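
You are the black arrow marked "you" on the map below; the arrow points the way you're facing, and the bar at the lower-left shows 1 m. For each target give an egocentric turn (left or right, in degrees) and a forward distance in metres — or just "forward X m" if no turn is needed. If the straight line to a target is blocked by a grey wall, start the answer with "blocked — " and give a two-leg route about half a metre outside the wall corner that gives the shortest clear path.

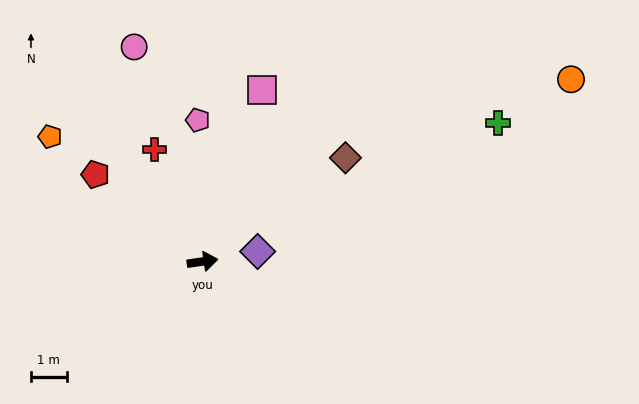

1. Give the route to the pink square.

turn left 63°, forward 5.1 m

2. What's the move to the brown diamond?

turn left 28°, forward 4.9 m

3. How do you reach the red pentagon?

turn left 133°, forward 3.9 m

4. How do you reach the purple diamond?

turn left 2°, forward 1.6 m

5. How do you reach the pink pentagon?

turn left 84°, forward 4.0 m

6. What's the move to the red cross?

turn left 105°, forward 3.4 m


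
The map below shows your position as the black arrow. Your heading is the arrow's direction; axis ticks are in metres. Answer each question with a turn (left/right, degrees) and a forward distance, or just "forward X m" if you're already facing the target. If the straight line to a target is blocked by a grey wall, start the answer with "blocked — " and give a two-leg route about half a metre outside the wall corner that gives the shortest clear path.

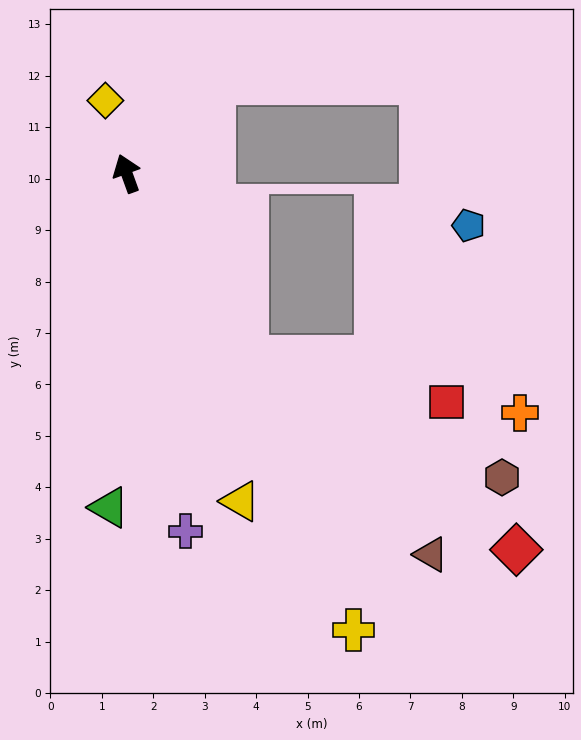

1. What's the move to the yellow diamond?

turn right 4°, forward 1.5 m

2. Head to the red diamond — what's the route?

blocked — turn right 167°, forward 4.3 m, then turn left 22°, forward 6.4 m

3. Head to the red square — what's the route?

blocked — turn right 167°, forward 4.3 m, then turn left 44°, forward 4.0 m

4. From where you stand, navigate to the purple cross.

turn left 169°, forward 7.0 m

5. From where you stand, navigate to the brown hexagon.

blocked — turn right 167°, forward 4.3 m, then turn left 32°, forward 5.5 m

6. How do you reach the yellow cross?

turn right 174°, forward 9.9 m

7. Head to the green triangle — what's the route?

turn left 157°, forward 6.5 m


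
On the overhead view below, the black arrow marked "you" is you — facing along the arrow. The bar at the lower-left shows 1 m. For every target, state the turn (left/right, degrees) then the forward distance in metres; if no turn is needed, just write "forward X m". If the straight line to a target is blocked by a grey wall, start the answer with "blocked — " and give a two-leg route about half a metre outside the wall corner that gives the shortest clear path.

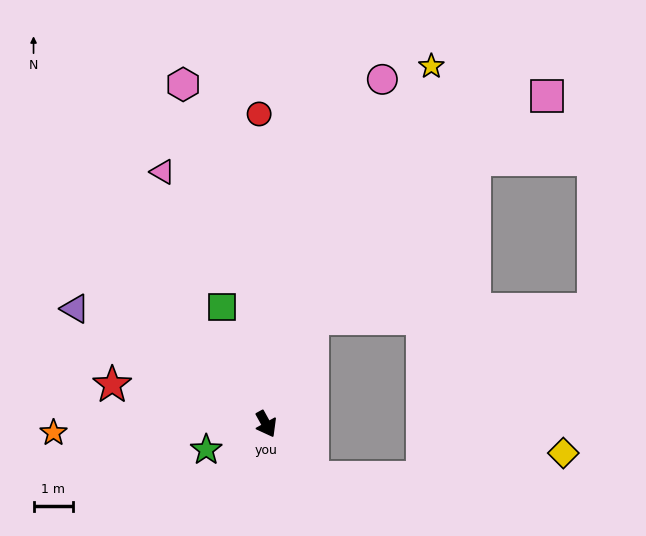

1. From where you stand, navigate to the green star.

turn right 96°, forward 1.7 m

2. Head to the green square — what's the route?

turn left 172°, forward 3.2 m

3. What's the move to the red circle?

turn left 152°, forward 7.9 m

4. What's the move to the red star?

turn right 133°, forward 4.0 m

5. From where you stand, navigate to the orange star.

turn right 117°, forward 5.4 m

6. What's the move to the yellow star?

turn left 126°, forward 10.0 m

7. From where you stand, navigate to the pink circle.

turn left 132°, forward 9.3 m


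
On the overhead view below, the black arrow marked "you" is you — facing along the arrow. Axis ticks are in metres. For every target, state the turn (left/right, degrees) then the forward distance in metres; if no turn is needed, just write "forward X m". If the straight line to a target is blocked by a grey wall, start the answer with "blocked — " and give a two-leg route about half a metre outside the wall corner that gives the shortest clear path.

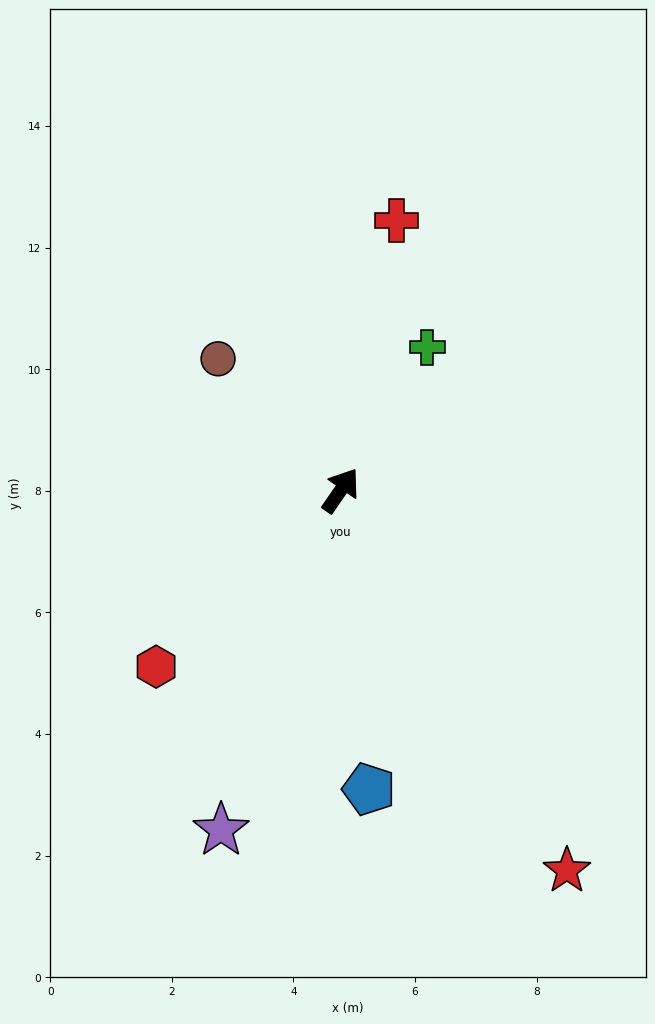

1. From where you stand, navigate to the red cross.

turn left 23°, forward 4.5 m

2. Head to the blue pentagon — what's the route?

turn right 140°, forward 4.9 m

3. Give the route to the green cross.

turn left 3°, forward 2.7 m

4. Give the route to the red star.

turn right 115°, forward 7.3 m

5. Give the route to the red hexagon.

turn left 168°, forward 4.2 m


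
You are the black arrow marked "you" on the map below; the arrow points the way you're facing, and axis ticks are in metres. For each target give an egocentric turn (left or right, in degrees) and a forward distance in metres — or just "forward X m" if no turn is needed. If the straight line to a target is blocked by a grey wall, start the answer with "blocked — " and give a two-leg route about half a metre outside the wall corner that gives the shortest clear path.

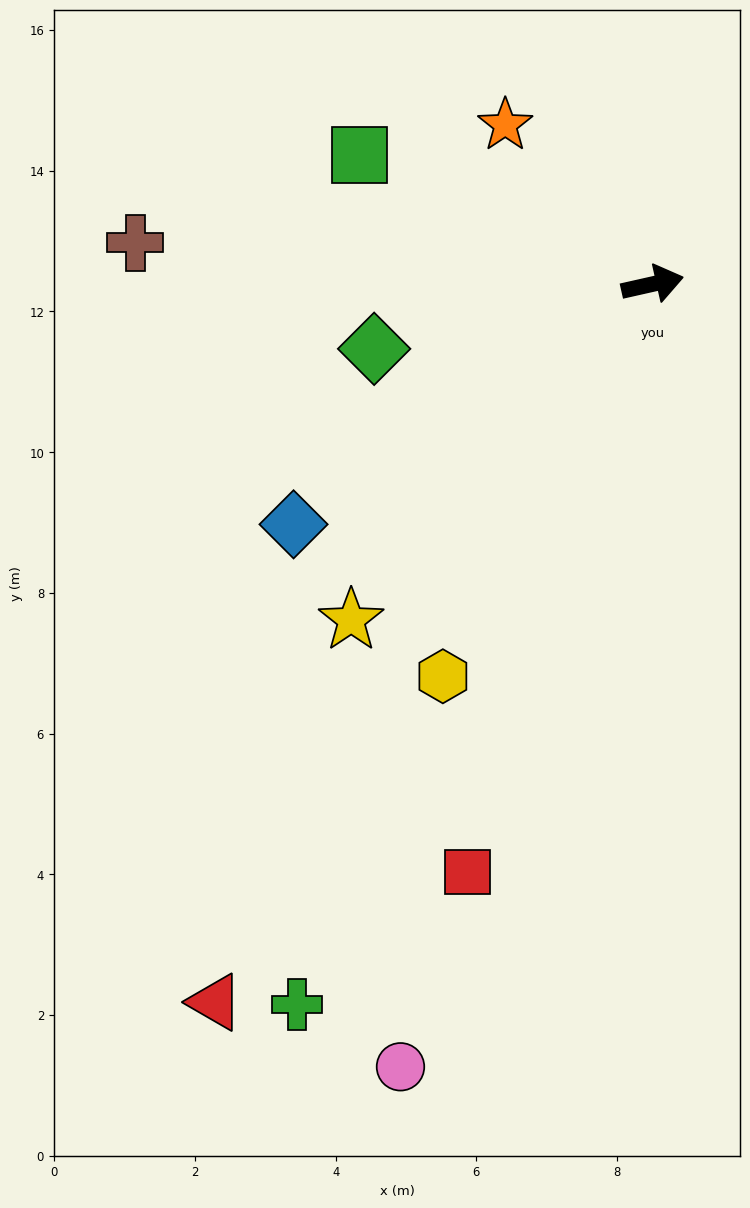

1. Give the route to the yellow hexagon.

turn right 131°, forward 6.3 m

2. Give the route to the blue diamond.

turn right 159°, forward 6.1 m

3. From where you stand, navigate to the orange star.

turn left 120°, forward 3.1 m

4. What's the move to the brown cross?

turn left 163°, forward 7.4 m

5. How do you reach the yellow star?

turn right 145°, forward 6.4 m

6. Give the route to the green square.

turn left 144°, forward 4.6 m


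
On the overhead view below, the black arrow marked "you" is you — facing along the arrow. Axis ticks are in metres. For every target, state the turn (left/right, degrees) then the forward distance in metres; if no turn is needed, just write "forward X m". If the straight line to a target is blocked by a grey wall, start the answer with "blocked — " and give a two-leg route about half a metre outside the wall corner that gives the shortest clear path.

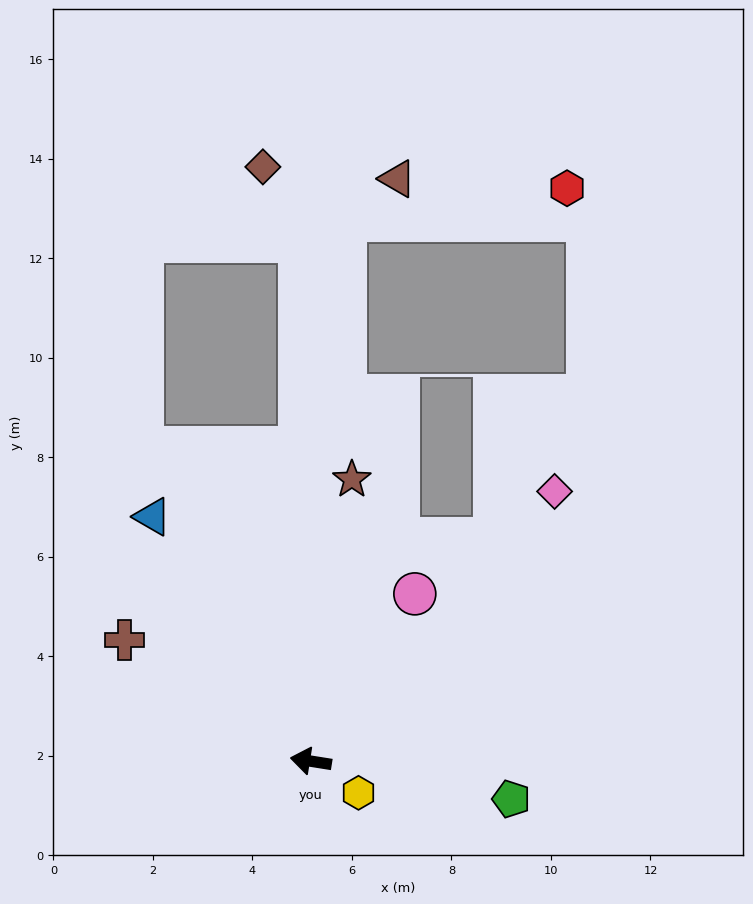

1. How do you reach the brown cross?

turn right 24°, forward 4.5 m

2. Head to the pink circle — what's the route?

turn right 113°, forward 4.0 m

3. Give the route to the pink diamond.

turn right 123°, forward 7.3 m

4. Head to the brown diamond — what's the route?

blocked — turn right 80°, forward 10.5 m, then turn left 25°, forward 1.7 m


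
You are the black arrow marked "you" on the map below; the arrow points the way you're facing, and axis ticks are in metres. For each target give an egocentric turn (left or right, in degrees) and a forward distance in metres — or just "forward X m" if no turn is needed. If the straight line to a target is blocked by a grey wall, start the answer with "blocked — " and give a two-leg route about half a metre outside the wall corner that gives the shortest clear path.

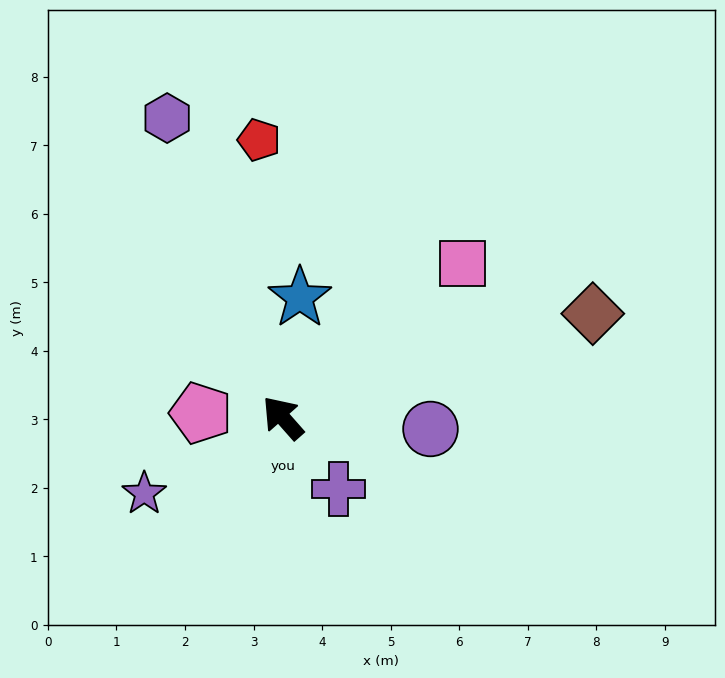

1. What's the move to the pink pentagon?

turn left 45°, forward 1.2 m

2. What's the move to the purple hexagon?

turn right 20°, forward 4.7 m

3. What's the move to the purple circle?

turn right 136°, forward 2.2 m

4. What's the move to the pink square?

turn right 91°, forward 3.5 m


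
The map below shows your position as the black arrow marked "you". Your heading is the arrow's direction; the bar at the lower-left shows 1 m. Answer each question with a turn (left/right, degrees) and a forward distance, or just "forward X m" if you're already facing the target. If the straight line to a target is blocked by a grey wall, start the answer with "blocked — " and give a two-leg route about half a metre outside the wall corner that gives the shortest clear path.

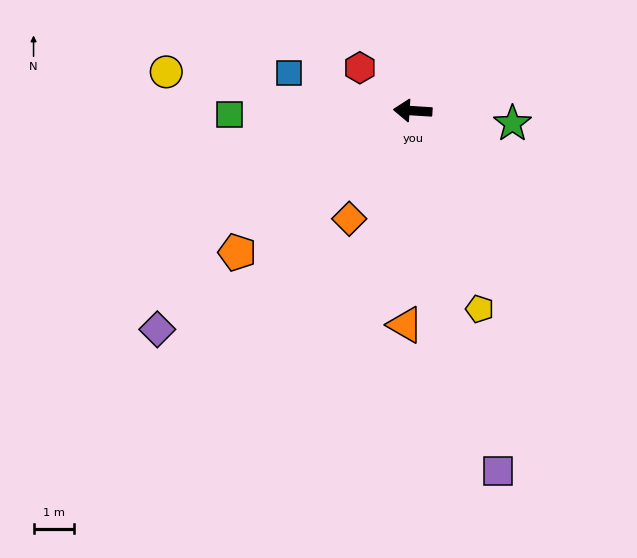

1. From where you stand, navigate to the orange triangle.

turn left 92°, forward 5.3 m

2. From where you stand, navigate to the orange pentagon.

turn left 43°, forward 5.5 m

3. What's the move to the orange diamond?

turn left 63°, forward 3.1 m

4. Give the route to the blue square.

turn right 13°, forward 3.2 m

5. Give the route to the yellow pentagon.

turn left 112°, forward 5.1 m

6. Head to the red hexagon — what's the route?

turn right 36°, forward 1.7 m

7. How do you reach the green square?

turn left 5°, forward 4.5 m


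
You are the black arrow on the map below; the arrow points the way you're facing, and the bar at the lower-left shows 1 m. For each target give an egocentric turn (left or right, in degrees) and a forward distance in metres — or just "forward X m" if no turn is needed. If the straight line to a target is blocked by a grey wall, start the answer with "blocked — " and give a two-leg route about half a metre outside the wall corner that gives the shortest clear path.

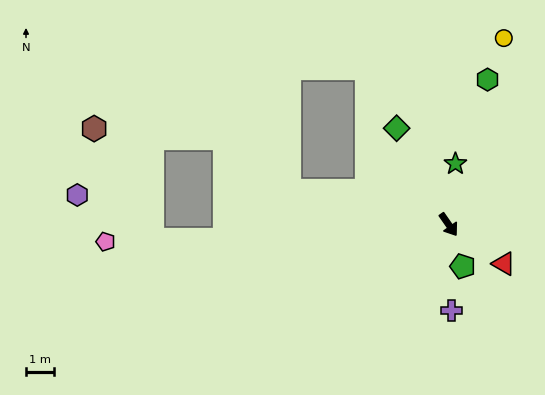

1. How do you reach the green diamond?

turn left 174°, forward 3.9 m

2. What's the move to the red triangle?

turn left 20°, forward 2.4 m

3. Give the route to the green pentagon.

turn right 16°, forward 1.6 m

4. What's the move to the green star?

turn left 139°, forward 2.2 m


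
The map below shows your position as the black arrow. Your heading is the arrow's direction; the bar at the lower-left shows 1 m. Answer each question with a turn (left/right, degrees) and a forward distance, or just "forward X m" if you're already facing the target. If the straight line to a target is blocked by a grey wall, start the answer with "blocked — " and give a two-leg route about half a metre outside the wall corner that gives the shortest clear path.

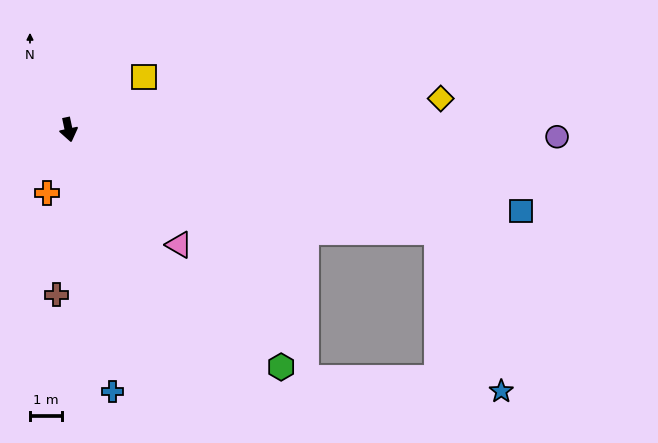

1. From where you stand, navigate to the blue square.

turn left 68°, forward 14.2 m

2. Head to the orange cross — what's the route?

turn right 31°, forward 2.1 m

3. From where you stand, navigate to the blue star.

blocked — turn left 63°, forward 11.9 m, then turn right 53°, forward 5.3 m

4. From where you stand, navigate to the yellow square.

turn left 113°, forward 2.8 m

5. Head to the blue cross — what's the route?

turn right 2°, forward 8.2 m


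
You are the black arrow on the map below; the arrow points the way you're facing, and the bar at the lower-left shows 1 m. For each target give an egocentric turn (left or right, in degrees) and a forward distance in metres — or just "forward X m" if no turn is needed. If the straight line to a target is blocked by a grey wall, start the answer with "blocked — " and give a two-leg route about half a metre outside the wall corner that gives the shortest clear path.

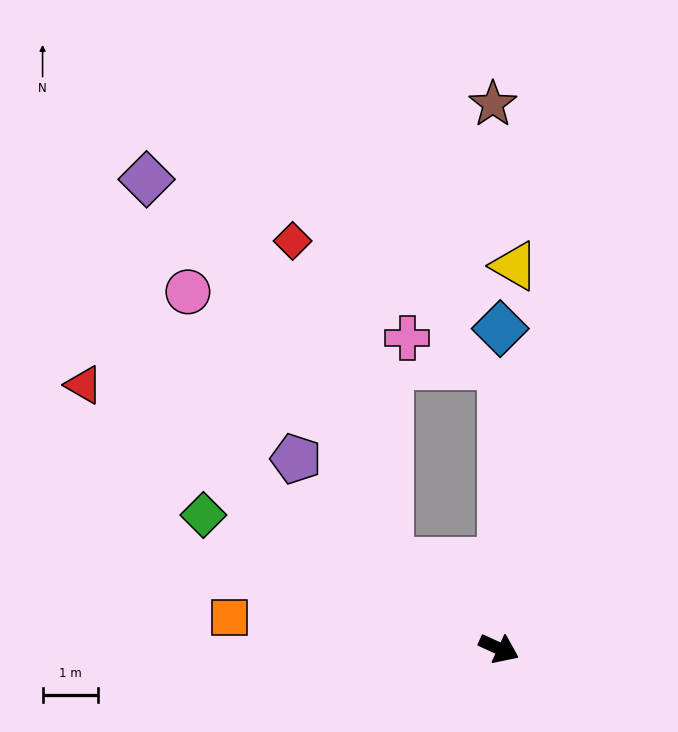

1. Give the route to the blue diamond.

turn left 114°, forward 5.8 m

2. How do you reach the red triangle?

turn left 172°, forward 8.9 m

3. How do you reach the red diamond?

blocked — turn left 166°, forward 2.5 m, then turn right 34°, forward 6.0 m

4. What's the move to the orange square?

turn right 162°, forward 4.9 m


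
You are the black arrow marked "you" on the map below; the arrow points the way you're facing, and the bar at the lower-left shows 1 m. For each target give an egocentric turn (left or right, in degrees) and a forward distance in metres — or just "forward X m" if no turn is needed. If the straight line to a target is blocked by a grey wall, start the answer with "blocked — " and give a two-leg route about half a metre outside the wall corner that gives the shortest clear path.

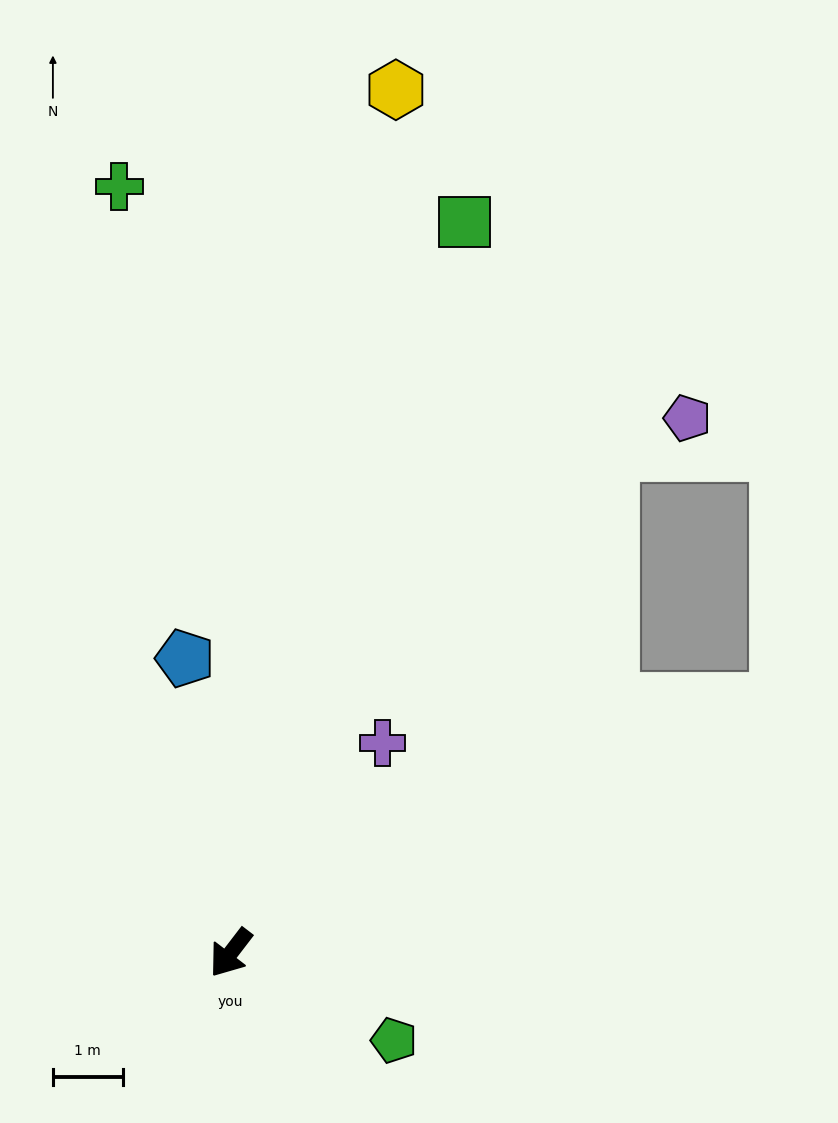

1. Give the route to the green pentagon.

turn left 99°, forward 2.7 m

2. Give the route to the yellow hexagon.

turn right 153°, forward 12.6 m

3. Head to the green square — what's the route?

turn right 160°, forward 11.0 m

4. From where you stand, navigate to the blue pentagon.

turn right 134°, forward 4.3 m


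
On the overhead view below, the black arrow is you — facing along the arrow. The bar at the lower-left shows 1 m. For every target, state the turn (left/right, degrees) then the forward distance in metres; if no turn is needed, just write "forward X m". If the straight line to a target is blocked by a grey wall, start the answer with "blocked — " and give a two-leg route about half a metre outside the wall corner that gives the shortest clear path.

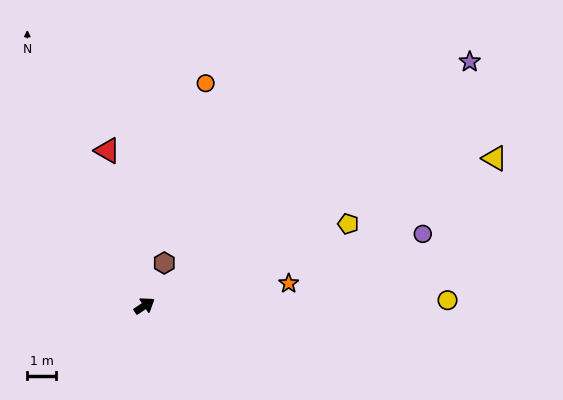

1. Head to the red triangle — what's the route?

turn left 70°, forward 5.5 m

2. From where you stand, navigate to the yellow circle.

turn right 33°, forward 10.4 m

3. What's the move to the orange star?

turn right 25°, forward 5.0 m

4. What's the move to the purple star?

turn left 3°, forward 14.0 m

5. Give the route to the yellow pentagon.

turn right 12°, forward 7.6 m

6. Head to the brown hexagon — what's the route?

turn left 31°, forward 1.6 m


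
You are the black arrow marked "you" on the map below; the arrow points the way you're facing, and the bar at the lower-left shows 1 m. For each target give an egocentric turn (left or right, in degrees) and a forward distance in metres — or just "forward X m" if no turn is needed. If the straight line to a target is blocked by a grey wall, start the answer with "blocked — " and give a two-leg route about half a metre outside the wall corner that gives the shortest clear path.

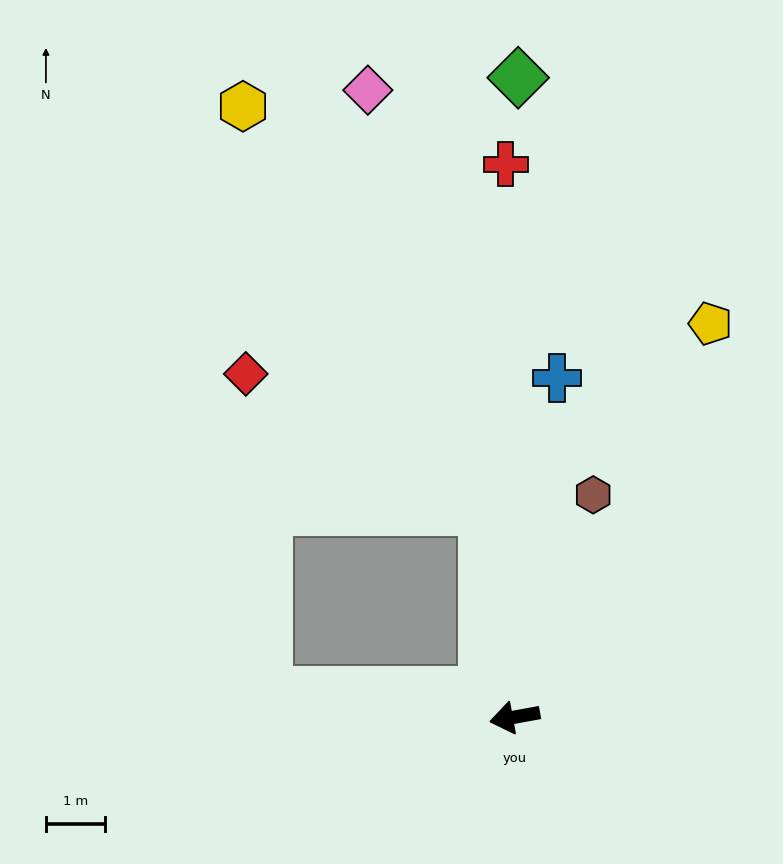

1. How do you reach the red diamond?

blocked — turn right 92°, forward 3.5 m, then turn left 52°, forward 4.6 m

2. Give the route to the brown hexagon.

turn right 120°, forward 4.0 m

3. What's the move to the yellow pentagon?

turn right 127°, forward 7.4 m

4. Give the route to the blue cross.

turn right 107°, forward 5.8 m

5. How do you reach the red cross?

turn right 99°, forward 9.3 m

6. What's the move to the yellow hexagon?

blocked — turn right 92°, forward 3.5 m, then turn left 22°, forward 8.0 m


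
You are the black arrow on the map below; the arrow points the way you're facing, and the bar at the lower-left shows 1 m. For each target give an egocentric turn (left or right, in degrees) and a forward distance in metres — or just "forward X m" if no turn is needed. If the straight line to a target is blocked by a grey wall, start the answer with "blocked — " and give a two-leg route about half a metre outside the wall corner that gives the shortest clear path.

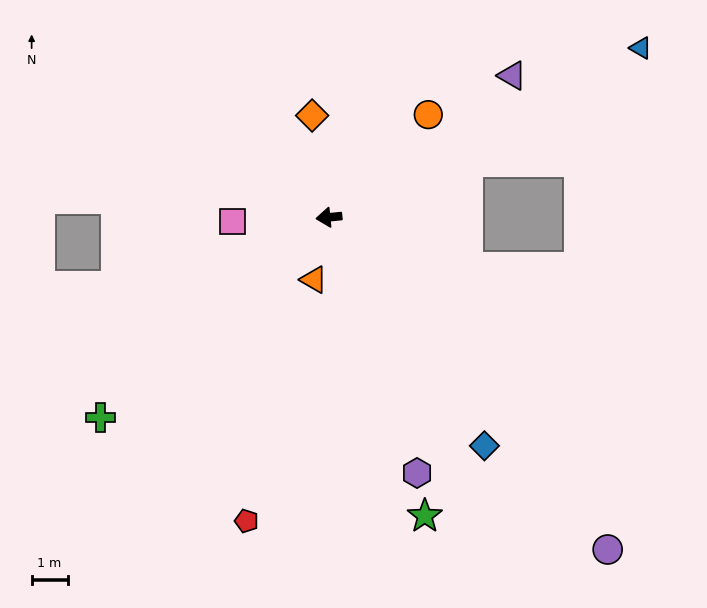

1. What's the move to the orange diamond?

turn right 86°, forward 2.9 m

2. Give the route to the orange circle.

turn right 140°, forward 4.0 m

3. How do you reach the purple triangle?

turn right 148°, forward 6.5 m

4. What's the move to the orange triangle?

turn left 71°, forward 1.8 m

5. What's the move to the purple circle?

turn left 124°, forward 12.1 m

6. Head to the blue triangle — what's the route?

turn right 157°, forward 9.9 m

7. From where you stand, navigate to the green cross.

turn left 35°, forward 8.5 m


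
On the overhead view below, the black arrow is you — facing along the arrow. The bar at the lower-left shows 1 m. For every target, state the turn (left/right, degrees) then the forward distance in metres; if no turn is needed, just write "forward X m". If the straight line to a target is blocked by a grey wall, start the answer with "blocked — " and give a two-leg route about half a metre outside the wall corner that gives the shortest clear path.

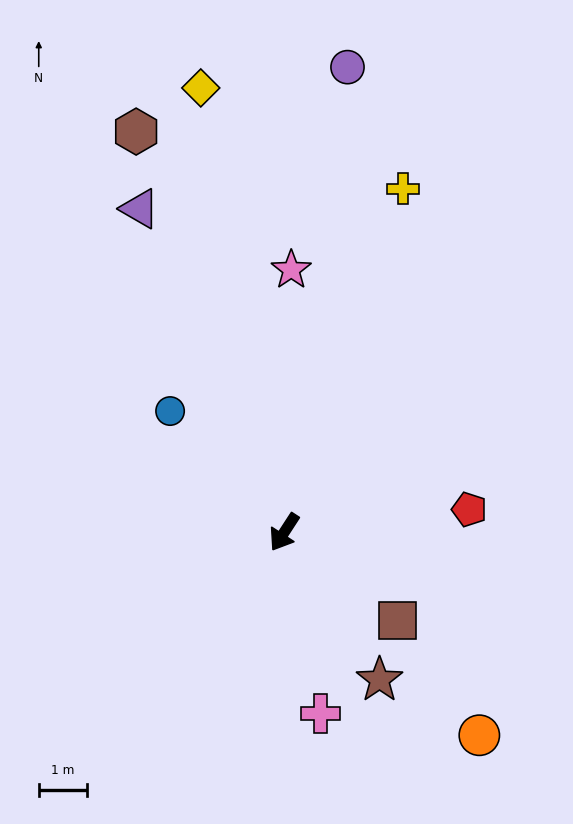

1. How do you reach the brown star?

turn left 66°, forward 3.6 m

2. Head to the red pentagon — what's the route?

turn left 130°, forward 3.9 m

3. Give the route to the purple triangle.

turn right 123°, forward 7.3 m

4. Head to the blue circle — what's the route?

turn right 104°, forward 3.4 m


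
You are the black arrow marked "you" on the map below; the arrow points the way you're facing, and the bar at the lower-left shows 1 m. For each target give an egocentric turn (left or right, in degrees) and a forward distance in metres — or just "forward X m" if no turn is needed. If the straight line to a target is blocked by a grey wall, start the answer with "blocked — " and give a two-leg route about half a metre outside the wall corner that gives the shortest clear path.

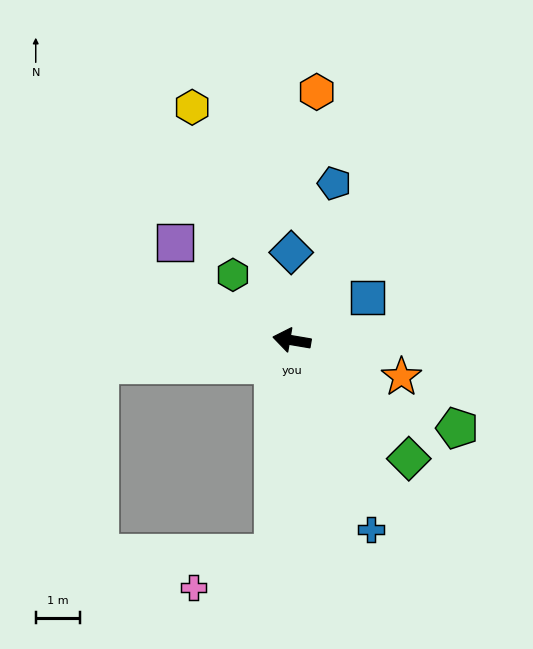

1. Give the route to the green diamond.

turn left 144°, forward 3.7 m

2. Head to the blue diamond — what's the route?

turn right 80°, forward 2.0 m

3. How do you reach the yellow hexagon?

turn right 57°, forward 5.7 m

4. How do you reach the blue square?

turn right 141°, forward 1.9 m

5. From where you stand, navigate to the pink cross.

blocked — turn left 95°, forward 4.8 m, then turn right 62°, forward 1.9 m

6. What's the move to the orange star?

turn left 171°, forward 2.6 m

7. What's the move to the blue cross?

turn left 122°, forward 4.6 m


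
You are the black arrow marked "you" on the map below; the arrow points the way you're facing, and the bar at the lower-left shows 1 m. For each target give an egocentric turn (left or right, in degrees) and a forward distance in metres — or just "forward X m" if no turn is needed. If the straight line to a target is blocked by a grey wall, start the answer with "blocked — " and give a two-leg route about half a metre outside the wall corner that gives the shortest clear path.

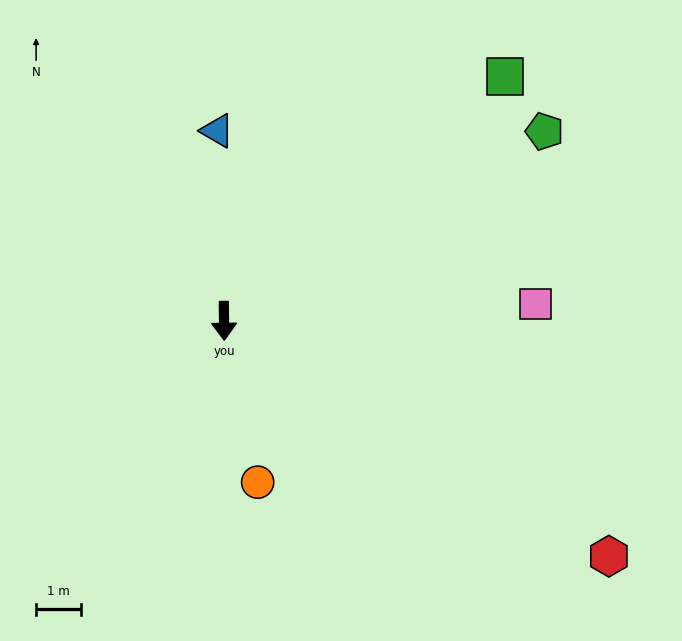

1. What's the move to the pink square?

turn left 92°, forward 7.0 m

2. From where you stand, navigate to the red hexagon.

turn left 58°, forward 10.1 m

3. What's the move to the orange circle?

turn left 11°, forward 3.7 m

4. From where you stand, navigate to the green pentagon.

turn left 120°, forward 8.4 m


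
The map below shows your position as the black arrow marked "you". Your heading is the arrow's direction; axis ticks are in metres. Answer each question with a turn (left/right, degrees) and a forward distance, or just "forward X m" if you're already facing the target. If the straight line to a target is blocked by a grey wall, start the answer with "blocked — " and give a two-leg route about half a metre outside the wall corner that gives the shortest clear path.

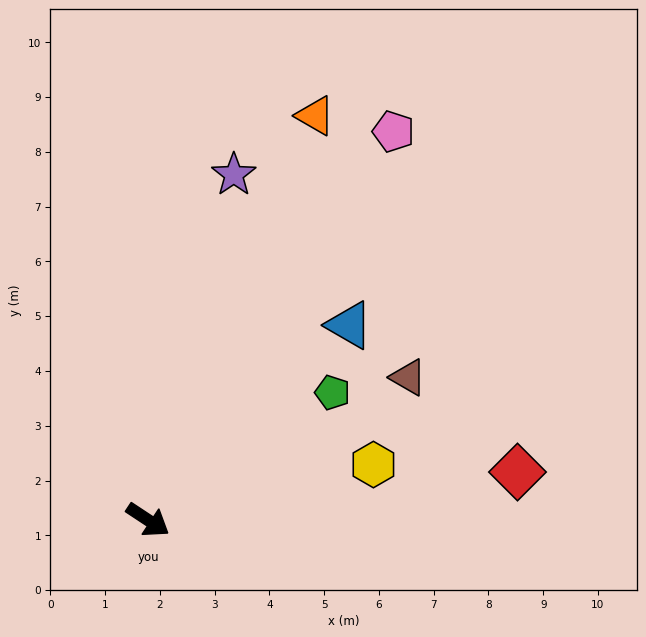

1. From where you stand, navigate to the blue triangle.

turn left 78°, forward 5.1 m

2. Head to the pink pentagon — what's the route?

turn left 91°, forward 8.4 m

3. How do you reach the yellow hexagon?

turn left 47°, forward 4.2 m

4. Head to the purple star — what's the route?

turn left 109°, forward 6.5 m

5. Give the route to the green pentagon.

turn left 68°, forward 4.1 m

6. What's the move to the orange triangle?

turn left 101°, forward 8.0 m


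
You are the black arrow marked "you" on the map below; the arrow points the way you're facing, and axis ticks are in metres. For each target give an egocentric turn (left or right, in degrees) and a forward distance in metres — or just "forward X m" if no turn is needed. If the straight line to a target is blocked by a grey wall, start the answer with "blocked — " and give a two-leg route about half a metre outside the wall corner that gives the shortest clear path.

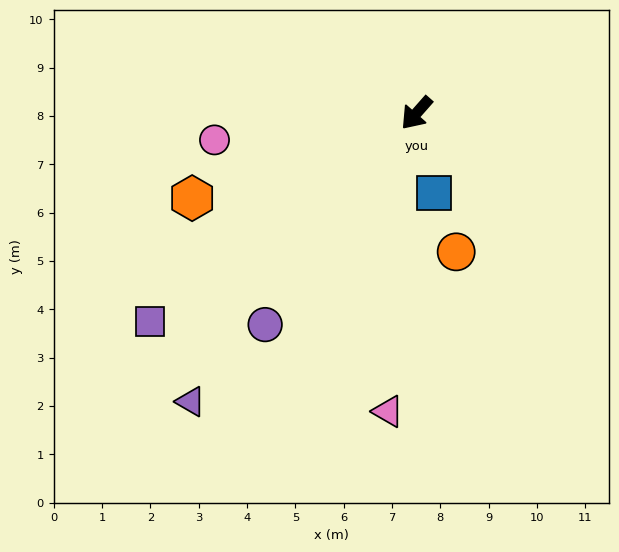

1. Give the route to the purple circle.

turn left 6°, forward 5.4 m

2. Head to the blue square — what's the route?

turn left 54°, forward 1.7 m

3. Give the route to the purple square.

turn right 11°, forward 7.0 m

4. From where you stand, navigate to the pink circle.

turn right 41°, forward 4.2 m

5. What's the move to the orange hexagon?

turn right 28°, forward 5.0 m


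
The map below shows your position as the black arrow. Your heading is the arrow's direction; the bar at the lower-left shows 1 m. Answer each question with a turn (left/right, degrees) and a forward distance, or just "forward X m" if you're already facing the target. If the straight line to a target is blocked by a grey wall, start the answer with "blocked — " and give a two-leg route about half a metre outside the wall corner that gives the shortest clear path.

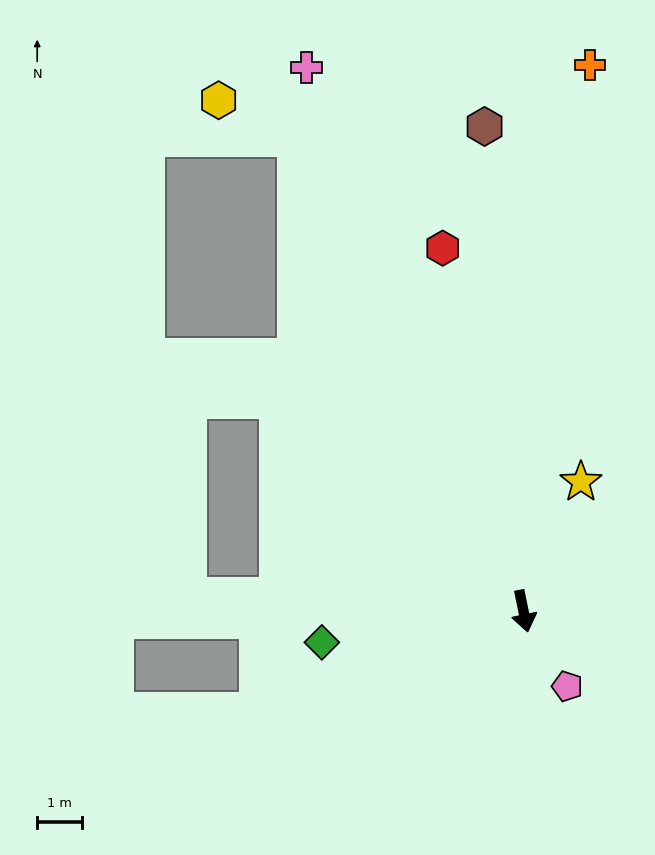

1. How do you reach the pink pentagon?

turn left 19°, forward 1.9 m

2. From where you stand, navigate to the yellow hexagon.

blocked — turn right 166°, forward 11.7 m, then turn left 38°, forward 1.9 m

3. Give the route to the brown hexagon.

turn left 173°, forward 10.8 m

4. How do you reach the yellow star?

turn left 145°, forward 3.1 m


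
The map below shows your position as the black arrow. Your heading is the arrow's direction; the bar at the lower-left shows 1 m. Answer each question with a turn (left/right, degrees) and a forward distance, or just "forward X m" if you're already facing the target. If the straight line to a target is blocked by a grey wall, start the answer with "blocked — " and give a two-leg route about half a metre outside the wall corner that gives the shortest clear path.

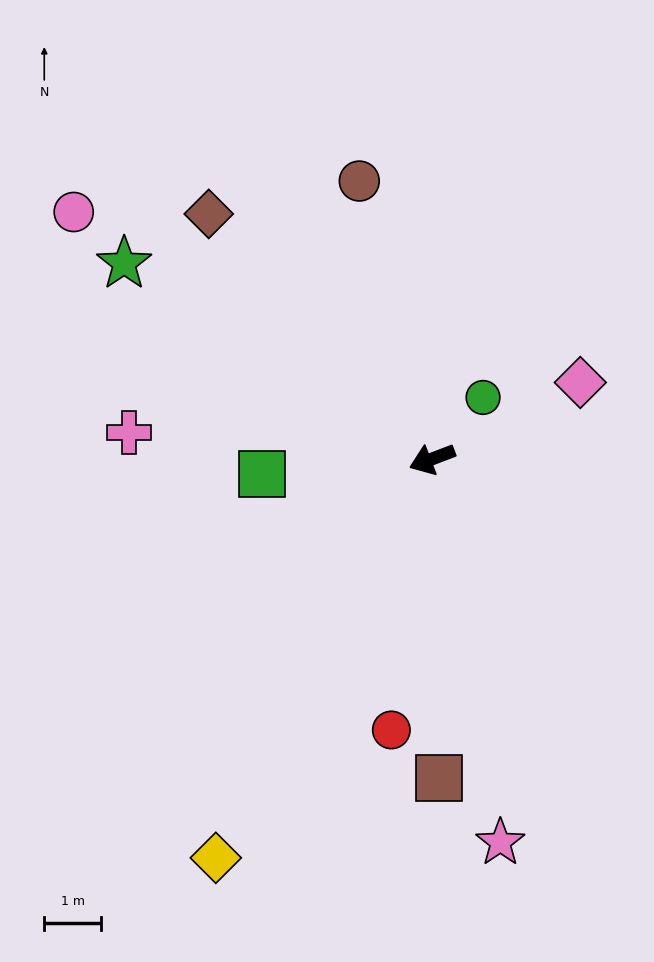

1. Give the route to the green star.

turn right 53°, forward 6.4 m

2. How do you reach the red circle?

turn left 61°, forward 4.8 m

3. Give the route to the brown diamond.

turn right 69°, forward 5.8 m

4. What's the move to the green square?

turn right 16°, forward 3.0 m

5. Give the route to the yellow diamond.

turn left 41°, forward 7.9 m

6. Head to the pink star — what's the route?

turn left 79°, forward 6.8 m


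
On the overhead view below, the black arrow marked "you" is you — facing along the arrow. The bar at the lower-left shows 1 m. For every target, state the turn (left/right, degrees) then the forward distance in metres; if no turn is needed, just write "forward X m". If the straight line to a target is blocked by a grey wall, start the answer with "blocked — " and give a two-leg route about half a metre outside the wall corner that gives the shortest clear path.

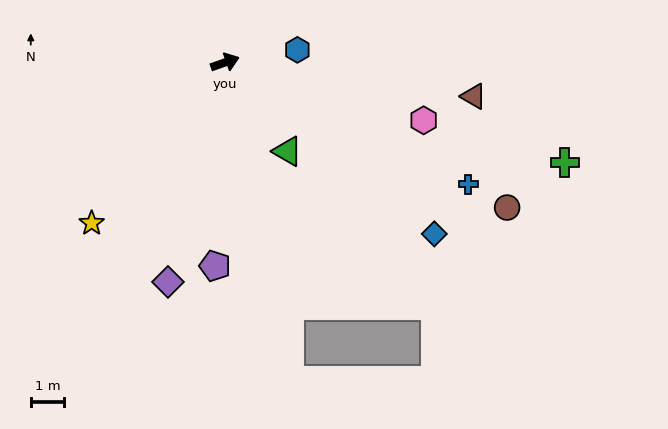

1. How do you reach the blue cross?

turn right 46°, forward 8.1 m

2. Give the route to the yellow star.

turn right 149°, forward 6.2 m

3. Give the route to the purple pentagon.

turn right 112°, forward 6.1 m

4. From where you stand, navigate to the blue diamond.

turn right 59°, forward 8.0 m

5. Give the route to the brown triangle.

turn right 27°, forward 7.5 m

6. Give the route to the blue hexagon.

turn right 10°, forward 2.2 m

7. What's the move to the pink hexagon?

turn right 36°, forward 6.1 m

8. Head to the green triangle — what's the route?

turn right 74°, forward 3.2 m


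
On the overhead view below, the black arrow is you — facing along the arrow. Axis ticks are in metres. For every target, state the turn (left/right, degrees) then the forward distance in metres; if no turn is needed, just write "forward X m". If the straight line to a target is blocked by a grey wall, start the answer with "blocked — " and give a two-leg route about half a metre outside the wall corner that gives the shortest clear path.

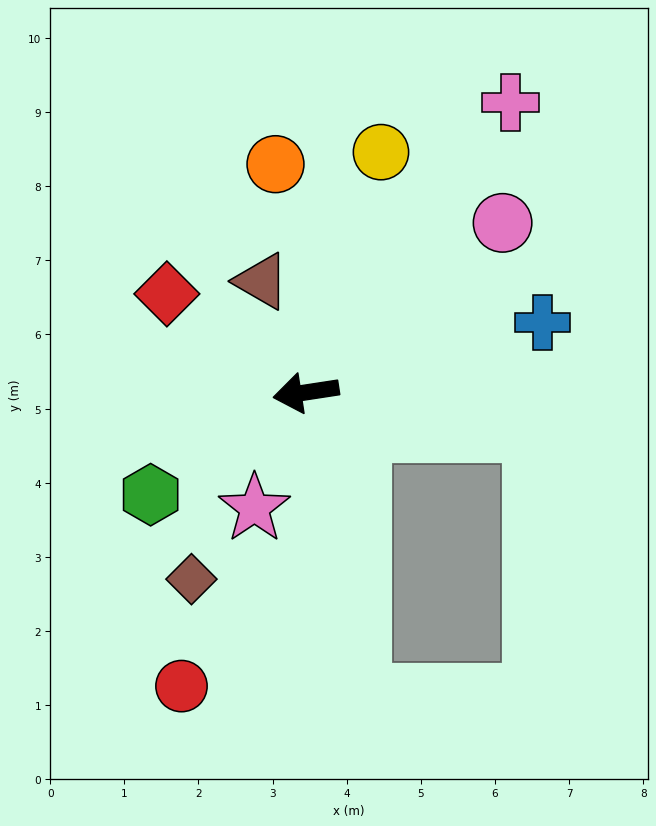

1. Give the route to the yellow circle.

turn right 116°, forward 3.4 m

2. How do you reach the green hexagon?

turn left 25°, forward 2.5 m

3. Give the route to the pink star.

turn left 57°, forward 1.7 m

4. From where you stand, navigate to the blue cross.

turn right 172°, forward 3.3 m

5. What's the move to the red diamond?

turn right 44°, forward 2.3 m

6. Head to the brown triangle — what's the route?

turn right 77°, forward 1.6 m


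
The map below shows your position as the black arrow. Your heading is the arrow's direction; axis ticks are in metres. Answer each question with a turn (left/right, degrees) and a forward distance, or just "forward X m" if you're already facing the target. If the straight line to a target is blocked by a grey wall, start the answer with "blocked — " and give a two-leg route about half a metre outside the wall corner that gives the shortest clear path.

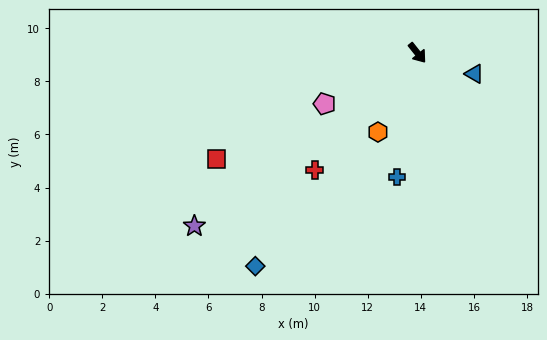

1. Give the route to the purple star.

turn right 91°, forward 10.6 m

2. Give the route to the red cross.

turn right 80°, forward 5.9 m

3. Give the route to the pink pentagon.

turn right 100°, forward 4.0 m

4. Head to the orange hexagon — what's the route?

turn right 65°, forward 3.3 m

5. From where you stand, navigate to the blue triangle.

turn left 31°, forward 2.3 m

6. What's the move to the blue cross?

turn right 48°, forward 4.7 m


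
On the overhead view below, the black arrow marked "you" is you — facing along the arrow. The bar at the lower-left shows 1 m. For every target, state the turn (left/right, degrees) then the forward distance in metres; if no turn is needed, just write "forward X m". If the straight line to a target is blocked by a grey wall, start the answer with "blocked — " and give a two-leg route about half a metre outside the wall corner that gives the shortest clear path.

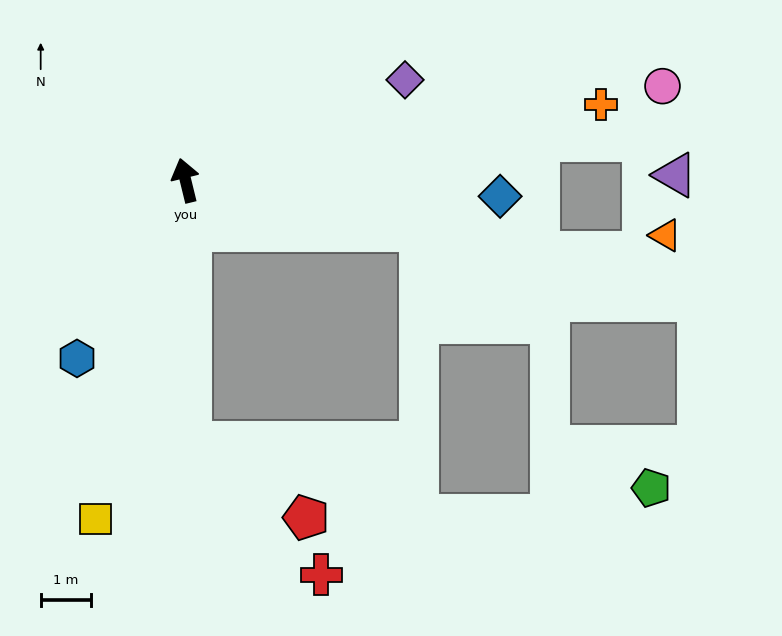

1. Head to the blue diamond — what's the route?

turn right 107°, forward 6.3 m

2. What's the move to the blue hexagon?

turn left 135°, forward 4.1 m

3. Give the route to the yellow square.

turn left 151°, forward 7.0 m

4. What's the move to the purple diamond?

turn right 79°, forward 4.8 m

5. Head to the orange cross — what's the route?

turn right 93°, forward 8.4 m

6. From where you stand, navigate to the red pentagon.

blocked — turn left 167°, forward 5.2 m, then turn left 56°, forward 2.7 m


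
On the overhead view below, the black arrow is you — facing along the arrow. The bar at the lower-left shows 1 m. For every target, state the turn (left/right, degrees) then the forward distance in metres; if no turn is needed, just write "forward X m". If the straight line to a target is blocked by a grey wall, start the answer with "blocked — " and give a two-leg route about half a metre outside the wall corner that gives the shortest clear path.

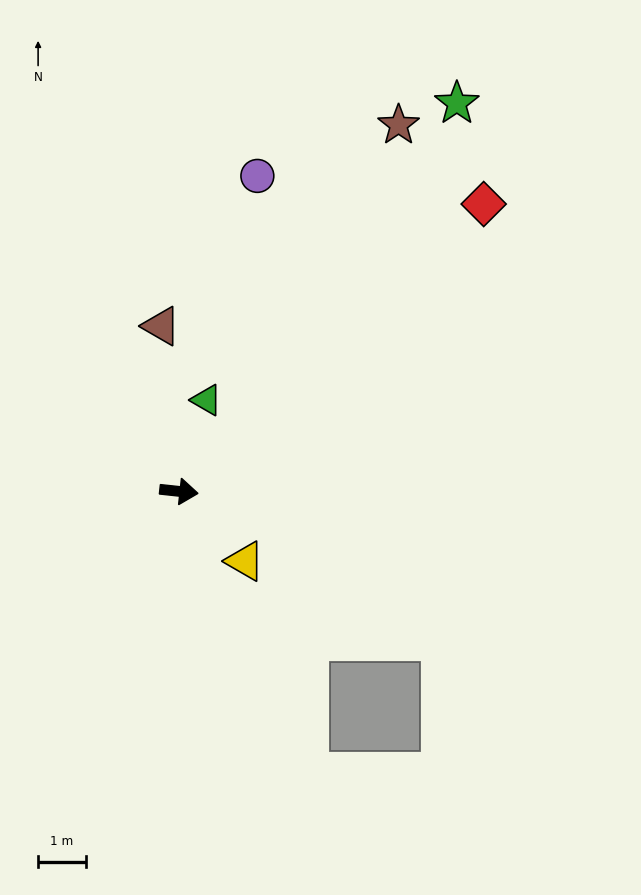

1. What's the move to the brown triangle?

turn left 102°, forward 3.5 m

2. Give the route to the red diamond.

turn left 49°, forward 8.8 m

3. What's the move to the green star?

turn left 61°, forward 10.0 m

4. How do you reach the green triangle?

turn left 79°, forward 2.0 m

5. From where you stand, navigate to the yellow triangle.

turn right 40°, forward 2.0 m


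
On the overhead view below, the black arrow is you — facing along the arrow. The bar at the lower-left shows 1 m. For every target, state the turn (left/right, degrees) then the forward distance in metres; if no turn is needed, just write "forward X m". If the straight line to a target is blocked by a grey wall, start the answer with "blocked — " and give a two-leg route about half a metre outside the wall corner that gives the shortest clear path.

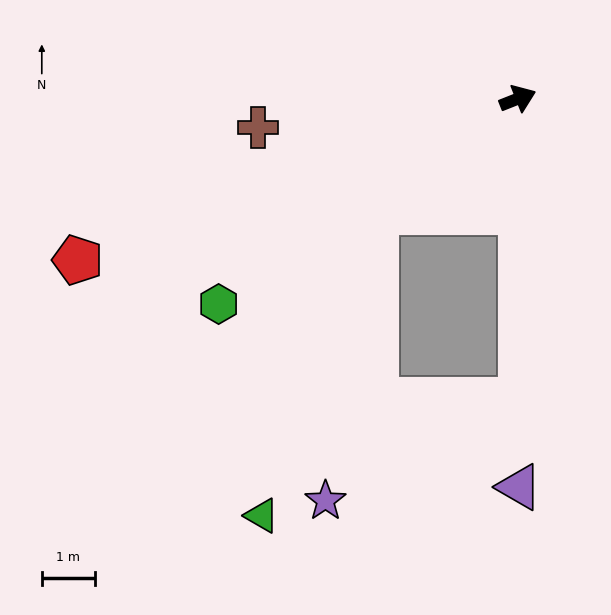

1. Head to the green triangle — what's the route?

blocked — turn right 163°, forward 3.4 m, then turn left 31°, forward 6.1 m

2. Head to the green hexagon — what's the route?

turn right 167°, forward 6.9 m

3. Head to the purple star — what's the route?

blocked — turn right 163°, forward 3.4 m, then turn left 42°, forward 5.5 m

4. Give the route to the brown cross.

turn left 165°, forward 4.9 m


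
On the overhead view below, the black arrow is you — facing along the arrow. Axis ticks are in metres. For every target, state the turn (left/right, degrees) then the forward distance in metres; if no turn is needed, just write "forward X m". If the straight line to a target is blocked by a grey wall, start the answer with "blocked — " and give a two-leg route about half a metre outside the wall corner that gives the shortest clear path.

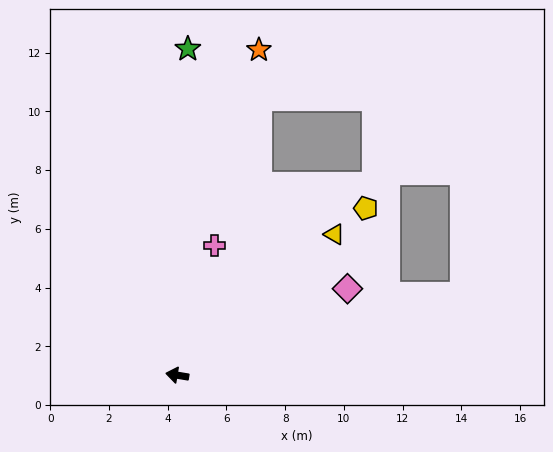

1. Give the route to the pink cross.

turn right 97°, forward 4.6 m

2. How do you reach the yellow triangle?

turn right 129°, forward 7.2 m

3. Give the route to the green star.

turn right 82°, forward 11.1 m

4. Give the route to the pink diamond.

turn right 144°, forward 6.5 m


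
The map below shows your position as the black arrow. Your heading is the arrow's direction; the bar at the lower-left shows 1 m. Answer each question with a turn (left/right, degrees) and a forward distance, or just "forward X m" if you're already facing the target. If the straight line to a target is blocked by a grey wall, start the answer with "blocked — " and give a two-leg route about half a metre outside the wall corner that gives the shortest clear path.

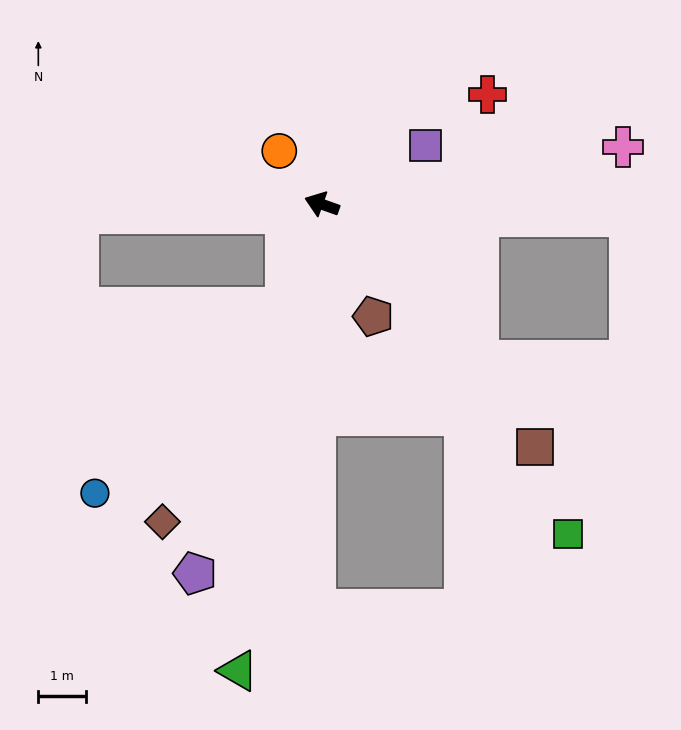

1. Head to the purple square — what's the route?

turn right 131°, forward 2.5 m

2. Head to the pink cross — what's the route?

turn right 150°, forward 6.5 m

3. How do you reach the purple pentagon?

turn left 91°, forward 8.2 m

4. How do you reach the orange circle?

turn right 32°, forward 1.4 m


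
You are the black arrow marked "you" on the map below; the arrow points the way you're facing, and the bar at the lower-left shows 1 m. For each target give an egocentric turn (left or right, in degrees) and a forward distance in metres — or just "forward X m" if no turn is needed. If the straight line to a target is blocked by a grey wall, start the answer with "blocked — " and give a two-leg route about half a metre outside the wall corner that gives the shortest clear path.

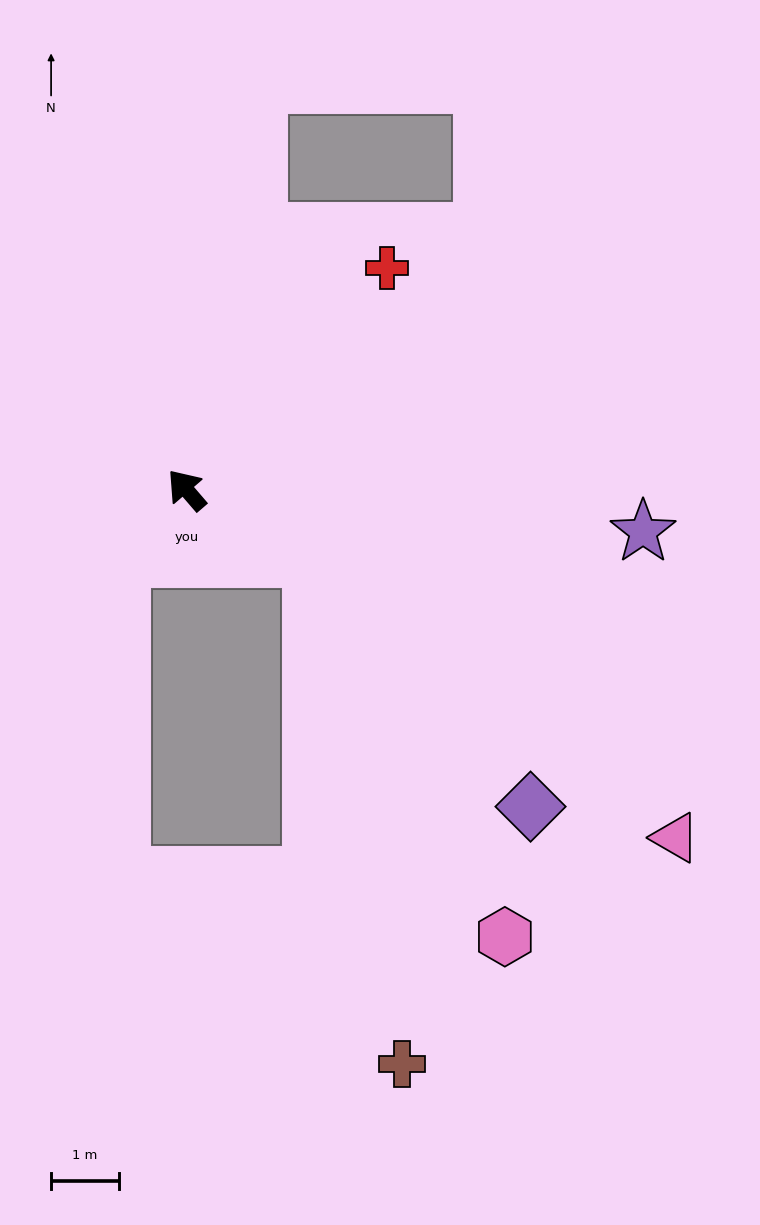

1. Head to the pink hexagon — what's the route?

blocked — turn right 160°, forward 2.1 m, then turn right 34°, forward 6.3 m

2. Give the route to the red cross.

turn right 83°, forward 4.4 m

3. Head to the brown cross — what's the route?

blocked — turn right 160°, forward 2.1 m, then turn right 51°, forward 7.6 m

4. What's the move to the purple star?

turn right 136°, forward 6.8 m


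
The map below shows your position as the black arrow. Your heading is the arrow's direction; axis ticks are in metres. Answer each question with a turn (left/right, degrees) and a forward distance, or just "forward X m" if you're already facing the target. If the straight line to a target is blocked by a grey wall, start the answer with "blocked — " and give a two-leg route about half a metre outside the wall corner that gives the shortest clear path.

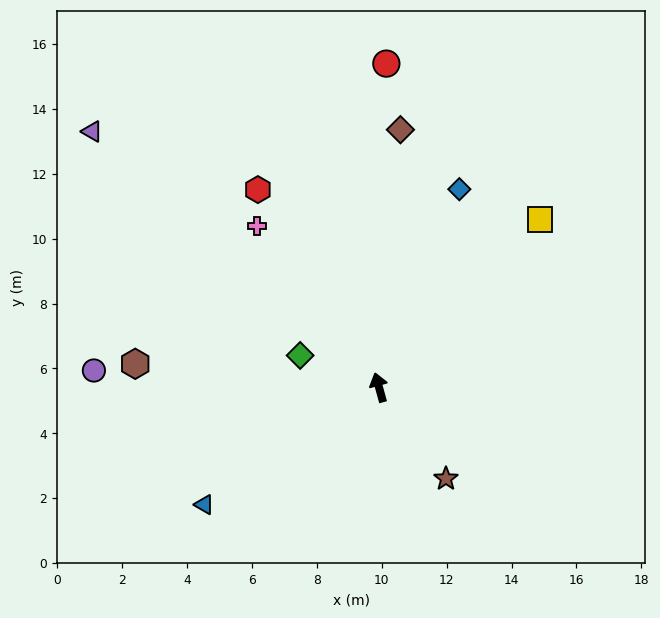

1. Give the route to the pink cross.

turn left 22°, forward 6.2 m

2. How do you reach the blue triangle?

turn left 108°, forward 6.5 m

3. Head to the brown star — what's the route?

turn right 159°, forward 3.5 m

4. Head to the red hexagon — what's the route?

turn left 16°, forward 7.2 m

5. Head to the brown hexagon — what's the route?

turn left 69°, forward 7.6 m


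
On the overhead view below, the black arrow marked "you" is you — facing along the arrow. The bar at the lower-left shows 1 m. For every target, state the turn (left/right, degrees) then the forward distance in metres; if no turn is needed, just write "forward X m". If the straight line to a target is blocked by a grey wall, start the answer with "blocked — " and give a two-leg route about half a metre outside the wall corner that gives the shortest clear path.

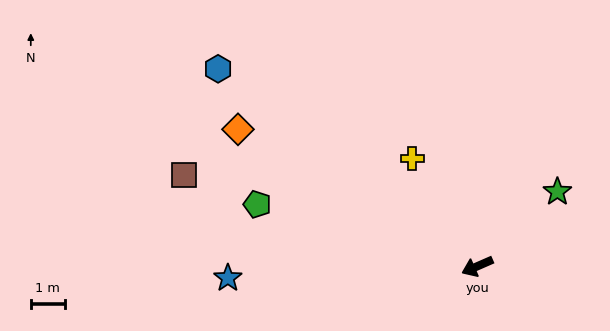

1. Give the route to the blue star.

turn right 21°, forward 7.3 m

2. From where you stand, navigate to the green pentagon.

turn right 39°, forward 6.7 m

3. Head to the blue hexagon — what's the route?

turn right 61°, forward 9.5 m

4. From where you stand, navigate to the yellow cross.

turn right 82°, forward 3.7 m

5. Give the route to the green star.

turn right 161°, forward 3.2 m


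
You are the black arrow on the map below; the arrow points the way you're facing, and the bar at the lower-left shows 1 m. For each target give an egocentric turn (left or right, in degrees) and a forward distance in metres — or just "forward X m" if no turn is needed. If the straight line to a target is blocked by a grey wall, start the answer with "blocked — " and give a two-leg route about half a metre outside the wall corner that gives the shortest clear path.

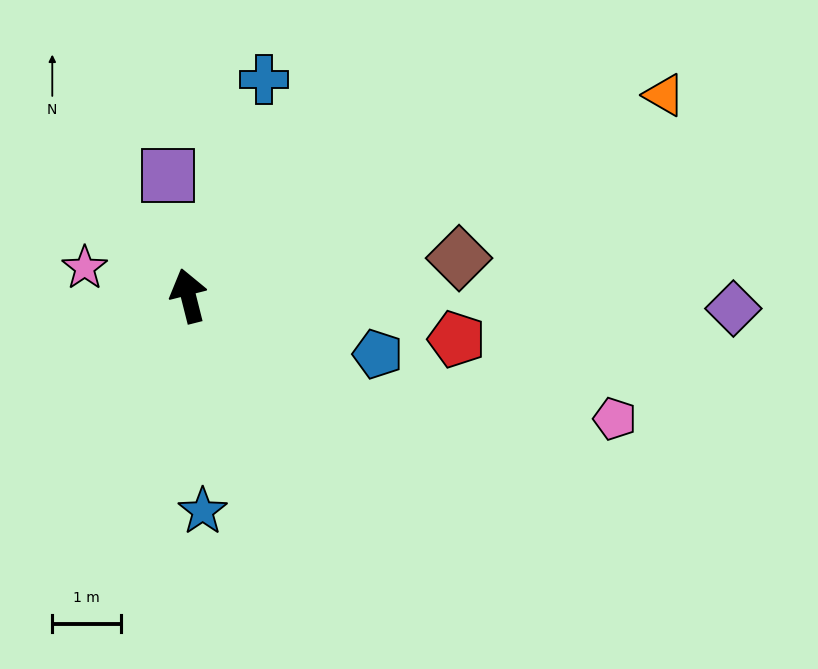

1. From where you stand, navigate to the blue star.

turn left 170°, forward 3.1 m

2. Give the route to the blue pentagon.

turn right 121°, forward 2.9 m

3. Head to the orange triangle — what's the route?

turn right 81°, forward 7.5 m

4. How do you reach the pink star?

turn left 61°, forward 1.6 m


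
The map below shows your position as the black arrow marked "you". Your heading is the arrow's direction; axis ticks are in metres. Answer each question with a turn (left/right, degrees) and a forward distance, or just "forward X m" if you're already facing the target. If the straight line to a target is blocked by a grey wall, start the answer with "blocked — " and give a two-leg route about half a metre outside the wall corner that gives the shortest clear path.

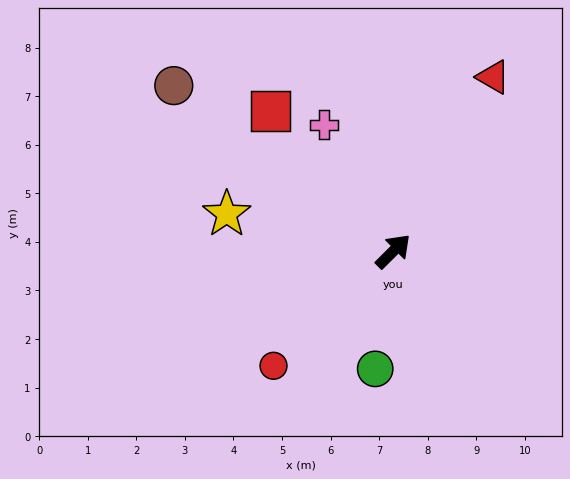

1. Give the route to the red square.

turn left 86°, forward 3.8 m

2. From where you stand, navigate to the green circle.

turn right 144°, forward 2.5 m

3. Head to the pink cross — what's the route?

turn left 74°, forward 3.0 m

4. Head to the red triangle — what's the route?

turn left 15°, forward 4.1 m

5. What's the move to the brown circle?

turn left 98°, forward 5.7 m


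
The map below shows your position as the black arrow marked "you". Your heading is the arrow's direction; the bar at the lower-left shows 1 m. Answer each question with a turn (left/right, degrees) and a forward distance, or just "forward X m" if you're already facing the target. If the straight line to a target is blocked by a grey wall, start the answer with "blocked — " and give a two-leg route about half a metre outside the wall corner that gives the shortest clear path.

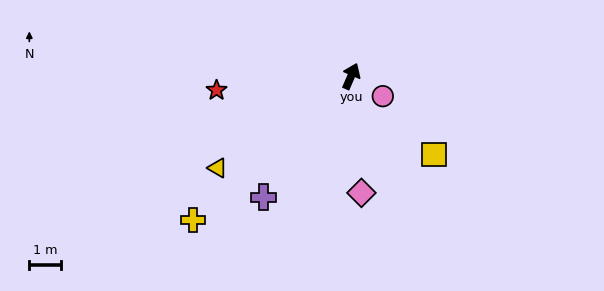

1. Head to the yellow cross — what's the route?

turn left 156°, forward 6.7 m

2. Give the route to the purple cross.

turn left 168°, forward 4.7 m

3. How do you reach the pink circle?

turn right 99°, forward 1.2 m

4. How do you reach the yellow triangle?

turn left 148°, forward 5.1 m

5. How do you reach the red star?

turn left 119°, forward 4.2 m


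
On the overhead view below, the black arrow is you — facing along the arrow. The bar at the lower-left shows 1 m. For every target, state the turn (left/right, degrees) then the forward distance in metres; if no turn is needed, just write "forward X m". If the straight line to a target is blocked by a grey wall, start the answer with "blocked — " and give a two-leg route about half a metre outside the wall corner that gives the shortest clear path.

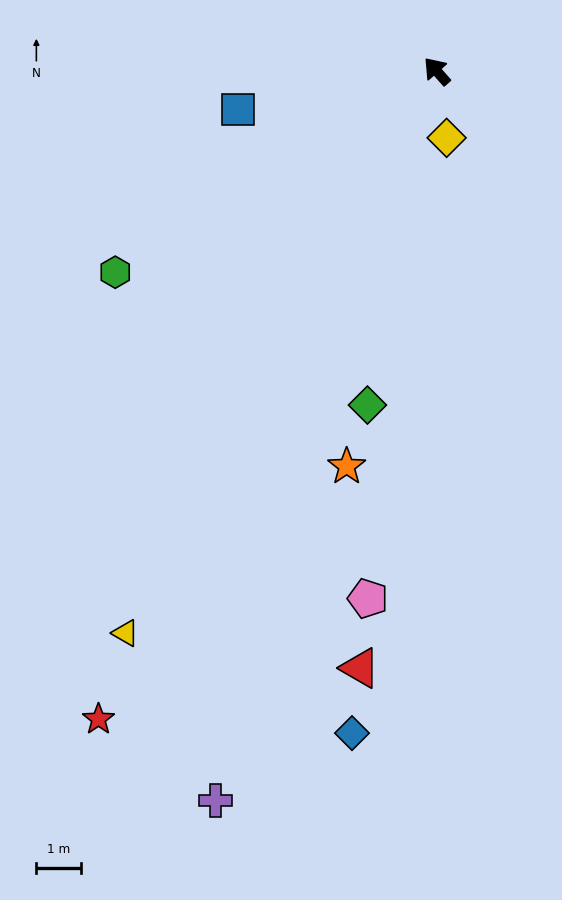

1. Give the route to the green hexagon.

turn left 81°, forward 8.5 m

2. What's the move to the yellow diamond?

turn left 147°, forward 1.5 m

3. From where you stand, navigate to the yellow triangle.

turn left 110°, forward 14.4 m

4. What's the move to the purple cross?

turn left 122°, forward 17.1 m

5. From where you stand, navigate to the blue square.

turn left 59°, forward 4.5 m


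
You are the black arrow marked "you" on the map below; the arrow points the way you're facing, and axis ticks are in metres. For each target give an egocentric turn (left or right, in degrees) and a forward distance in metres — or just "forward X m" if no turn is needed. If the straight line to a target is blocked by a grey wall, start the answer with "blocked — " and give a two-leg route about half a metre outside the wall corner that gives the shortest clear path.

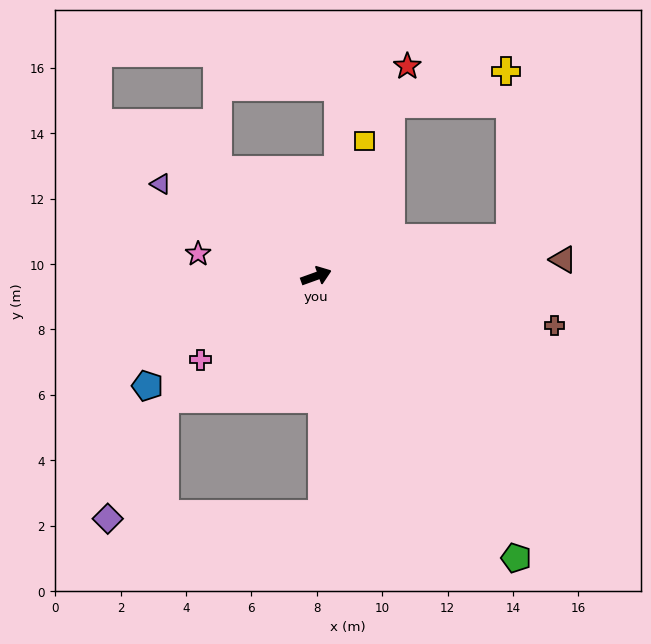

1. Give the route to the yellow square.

turn left 51°, forward 4.4 m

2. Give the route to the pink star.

turn left 150°, forward 3.7 m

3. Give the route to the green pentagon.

turn right 74°, forward 10.6 m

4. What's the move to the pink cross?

turn right 164°, forward 4.4 m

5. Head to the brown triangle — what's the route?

turn right 16°, forward 7.6 m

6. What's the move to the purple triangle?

turn left 130°, forward 5.5 m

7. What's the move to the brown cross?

turn right 32°, forward 7.5 m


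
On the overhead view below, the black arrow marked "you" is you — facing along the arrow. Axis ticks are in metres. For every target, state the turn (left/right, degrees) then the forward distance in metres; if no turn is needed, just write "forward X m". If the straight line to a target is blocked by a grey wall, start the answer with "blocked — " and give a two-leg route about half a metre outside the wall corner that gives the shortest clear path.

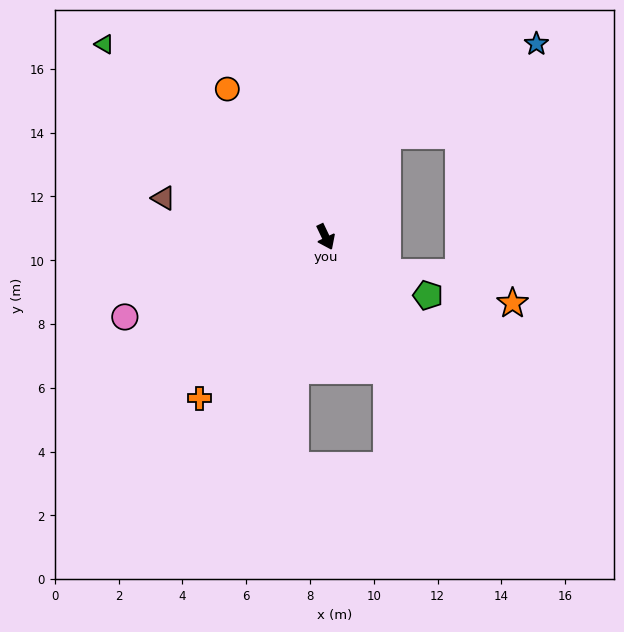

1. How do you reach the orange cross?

turn right 63°, forward 6.4 m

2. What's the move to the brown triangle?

turn right 129°, forward 5.2 m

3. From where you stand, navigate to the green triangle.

turn right 157°, forward 9.2 m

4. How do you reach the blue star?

blocked — turn left 123°, forward 3.7 m, then turn right 27°, forward 5.5 m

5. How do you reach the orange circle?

turn right 172°, forward 5.6 m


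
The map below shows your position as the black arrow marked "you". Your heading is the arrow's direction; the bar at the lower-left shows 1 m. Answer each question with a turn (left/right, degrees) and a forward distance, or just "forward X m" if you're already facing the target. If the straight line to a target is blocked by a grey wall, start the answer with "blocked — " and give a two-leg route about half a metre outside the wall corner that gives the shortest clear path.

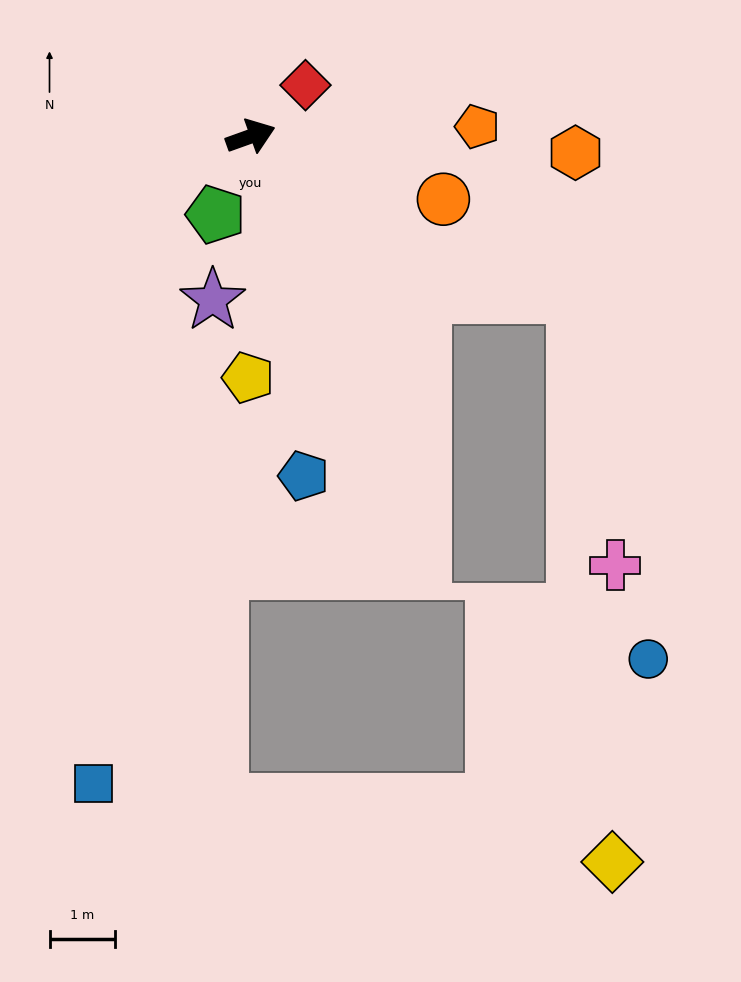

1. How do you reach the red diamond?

turn left 23°, forward 1.1 m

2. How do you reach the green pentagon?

turn right 134°, forward 1.3 m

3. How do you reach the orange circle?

turn right 38°, forward 3.1 m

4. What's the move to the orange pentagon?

turn right 17°, forward 3.5 m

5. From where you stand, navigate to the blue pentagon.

turn right 101°, forward 5.2 m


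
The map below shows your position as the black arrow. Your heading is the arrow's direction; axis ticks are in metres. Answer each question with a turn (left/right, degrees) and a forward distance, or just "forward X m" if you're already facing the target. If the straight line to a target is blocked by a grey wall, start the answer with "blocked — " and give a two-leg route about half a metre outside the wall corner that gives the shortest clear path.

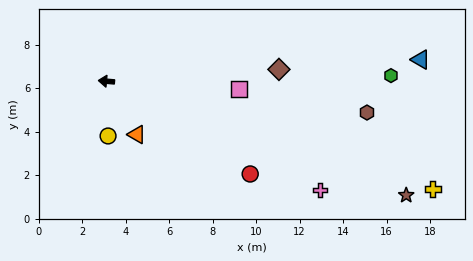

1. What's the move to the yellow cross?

turn left 167°, forward 15.8 m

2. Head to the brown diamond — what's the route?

turn right 171°, forward 8.0 m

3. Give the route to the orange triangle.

turn left 125°, forward 2.8 m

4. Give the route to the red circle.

turn left 152°, forward 7.9 m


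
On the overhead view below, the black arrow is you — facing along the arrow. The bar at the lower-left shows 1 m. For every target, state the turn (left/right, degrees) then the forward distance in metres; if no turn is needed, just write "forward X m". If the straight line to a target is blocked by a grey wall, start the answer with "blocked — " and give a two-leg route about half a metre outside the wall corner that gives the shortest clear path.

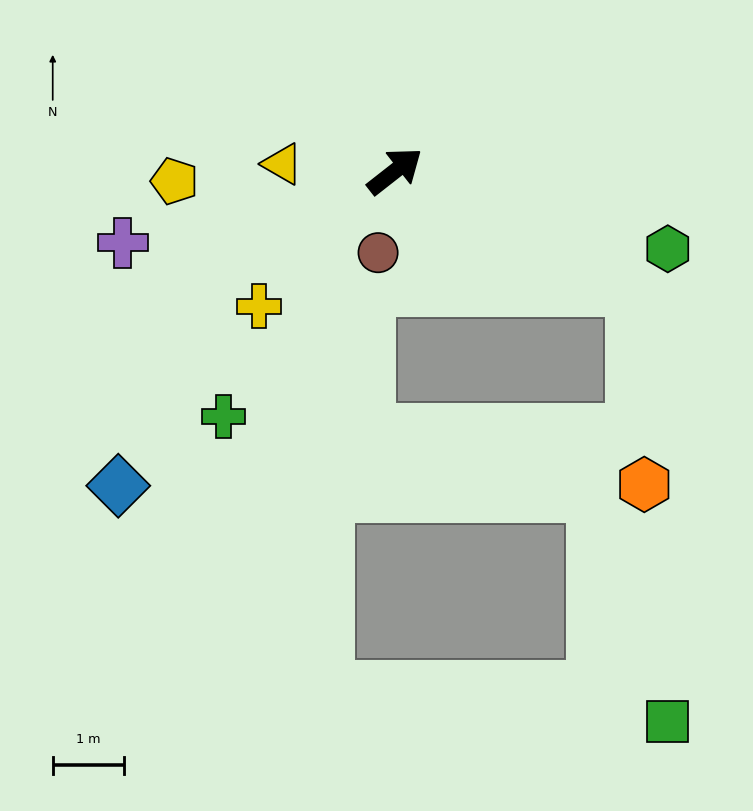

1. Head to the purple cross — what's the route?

turn left 157°, forward 4.0 m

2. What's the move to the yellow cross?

turn right 173°, forward 2.7 m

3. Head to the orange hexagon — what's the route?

blocked — turn right 64°, forward 3.8 m, then turn right 62°, forward 2.8 m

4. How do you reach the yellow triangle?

turn left 138°, forward 1.6 m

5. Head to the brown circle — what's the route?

turn right 140°, forward 1.2 m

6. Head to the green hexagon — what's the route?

turn right 54°, forward 4.0 m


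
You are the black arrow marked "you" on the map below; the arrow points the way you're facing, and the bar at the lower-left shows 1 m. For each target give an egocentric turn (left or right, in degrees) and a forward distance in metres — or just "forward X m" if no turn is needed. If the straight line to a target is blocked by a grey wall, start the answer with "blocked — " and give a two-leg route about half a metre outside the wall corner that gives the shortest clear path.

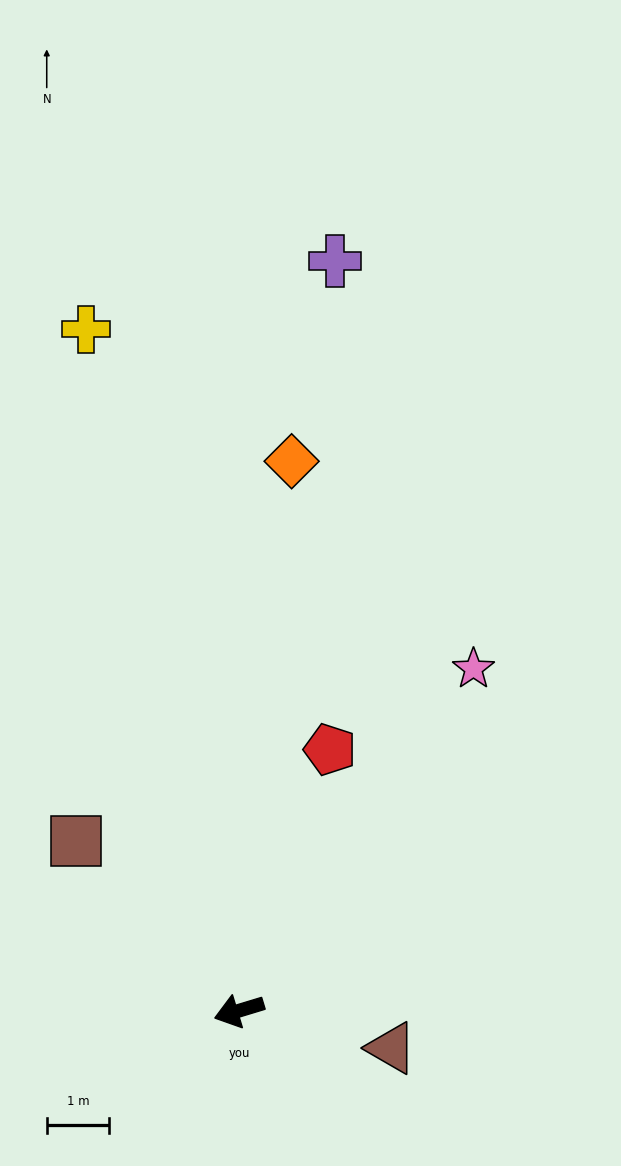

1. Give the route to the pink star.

turn right 141°, forward 6.7 m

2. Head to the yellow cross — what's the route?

turn right 94°, forward 11.2 m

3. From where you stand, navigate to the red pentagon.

turn right 126°, forward 4.4 m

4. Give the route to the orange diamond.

turn right 112°, forward 8.9 m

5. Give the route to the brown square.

turn right 63°, forward 3.8 m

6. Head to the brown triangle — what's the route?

turn left 149°, forward 2.5 m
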